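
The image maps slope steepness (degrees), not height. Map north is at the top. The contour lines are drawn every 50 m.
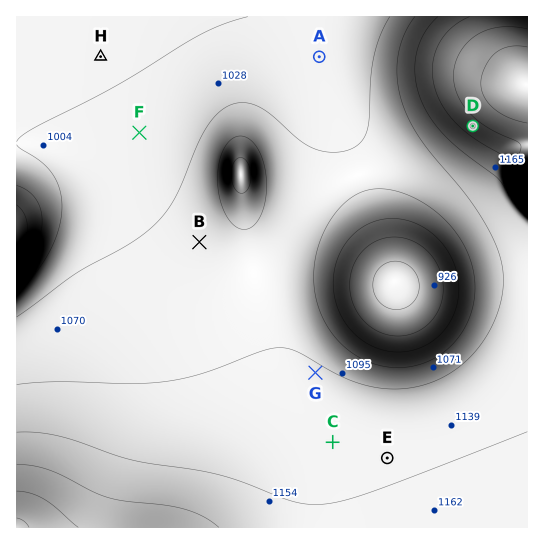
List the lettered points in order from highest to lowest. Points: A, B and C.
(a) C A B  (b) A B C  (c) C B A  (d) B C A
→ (c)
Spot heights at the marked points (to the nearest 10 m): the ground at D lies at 1230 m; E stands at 1140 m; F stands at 1020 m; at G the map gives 1110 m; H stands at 990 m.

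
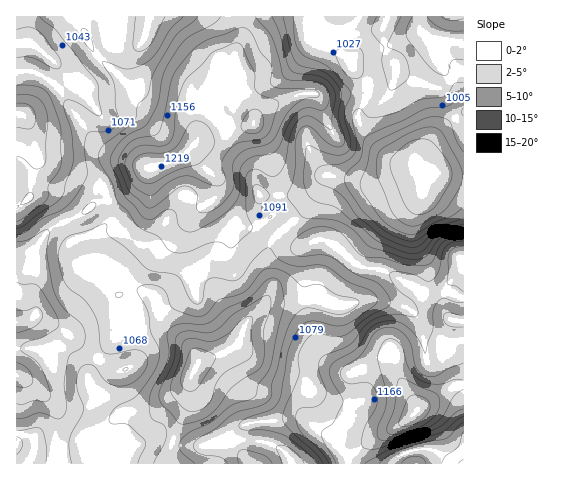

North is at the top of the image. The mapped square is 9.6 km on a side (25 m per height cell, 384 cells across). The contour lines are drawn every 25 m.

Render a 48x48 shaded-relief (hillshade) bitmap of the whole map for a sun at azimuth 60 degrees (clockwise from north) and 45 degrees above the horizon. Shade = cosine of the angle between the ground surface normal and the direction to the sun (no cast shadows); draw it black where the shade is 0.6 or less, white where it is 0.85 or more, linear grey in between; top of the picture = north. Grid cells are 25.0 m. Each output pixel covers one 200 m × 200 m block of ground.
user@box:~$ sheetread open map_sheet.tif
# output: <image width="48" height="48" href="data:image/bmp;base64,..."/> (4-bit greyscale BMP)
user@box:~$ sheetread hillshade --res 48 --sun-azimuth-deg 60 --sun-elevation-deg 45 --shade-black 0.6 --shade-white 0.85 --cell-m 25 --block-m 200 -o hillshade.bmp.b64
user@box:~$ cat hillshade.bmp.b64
<image width="48" height="48" href="data:image/bmp;base64,Qk32BAAAAAAAAHYAAAAoAAAAMAAAADAAAAABAAQAAAAAAIAEAAATCwAAEwsAABAAAAAAAAAAAAAAABEREQAiIiIAMzMzAERERABVVVUAZmZmAHd3dwCIiIgAmZmZAKqqqgC7u7sAzMzMAN3d3QDu7u4A////AGZVZ4d2Z4iIYyNEM2mrlSAANnZlNHmXZodVaId3ZniIYzRVVXmZYwACVlVVRWdmZ4dVZ3d3d3iIdVZmZndlMAAlZlQzMzRFaGZUZ3d3d4iJl2ZmZmVDIANWZVQyIzRGeVVUV4h3d4iJqYdlVWZlMkZ2ZlUzNFZ3h2VEaIh3d3iaqpdkVnd2RGd2VmVDI1iZhmVWiZiHdniqqYdUVndkNGdlVmUyI2mqh1Vomph2VXiqqYZUVmZDNGZTNFQiJYq6h2eamZhkRWiaqoZEVmVDNFVBJFQyR6uod5qpiZdERniaqoZVZmZDJFQhNWVDWcyXd6qYiYZVZ4mau5ZVZmUyE0Q0VmVFesp2d5mHiHZ3d4mqu5ZFZmQhE0VWZlVWerlmdndndniIh4may3Q1ZlMiE0V3dkNGerhmZmZmZomZh3iaqFI1ZlMzI0Z4hkNHm7hmZWZ3eJmZh3eIdTJGd1RDM1eJhkNYq6dURYiJqpmYd3eHZDNnd2RENGiZhlVoqoUzZ4eKupmYd3iGVDV4dmVERGiIdmVnd2Q1iWebuYiYd3d2REaHZWZUNGd2ZlRDRFVWiHiaqYiHdndlRFeGVWd0NFZlVDMiJGZmZniaqYh3ZmVERFd2Vnh0M1ZUMyMjRohlVXeKqYd2ZlREVWZlVnhkI0VDIjRWeZlkNHeKqHdmVURFVmZVZ3dkI0RDNGeJq6hSNIiJmHZlRERVVWZVZ3dkNEREV5mry6YxNYiJh2ZVRVVVVVZmZndlRVVniau8y5UiZ3Z4h2ZlVVRFVFZmZnd2ZmaJmrzNy4U1iVVndmZmVUNFVFZmZnd3d3eJq83cuoZXiFVWdmZ2UyJGVEVmd4h3iIiZq8zLqpdmdlZVZVZ3UgFGVFVmeJl3iZmIq8uqqpdlVXZURFZ2QAFGZlVWebp2eJmJrLqZqpdURHZEREVlIAJXdlRFi8lVeJqZq6maqYdVRIdlREVTAAJWZTNHrLZFeaqYiYiamIdlQ4dlREQyABRmZUVoq5VGial2Z4mpmHZUModlMzMyETZ3dmd4mXVWiqhkRoqpiHZUIXdkMyNEM1eYZWeIh2RXm6dDSLuXd2VDEIdUMzRWVGiXVFeIdkRYq5Uia8l2ZmVCEYdUMjV3ZWd1Q1eYZUV5qoQkrbdmZlVCI3ZDIkeHVFVUNFeHZVeaqXM3zJZVVVVDRVQhE3mFNFVDNGd3dmeZmGNJy3VVZmVEVzMhJYhkNFVDJGZnd2eZiGRqynZVZmVFZzMiR3ZURWZCJGZ3dniZiHecy4dVZmVWd0Q0d2VURWZCNFZ3dnmZmZm+65dVZmZ4dlVohlUzVnZDNFZnZnmZqqrN2nVEV4iIZWeZdUM1eHZTRFZnZomazLq8uGREaJmHZoiXQzNXiIdTRFVmZ5qazLqZh1RFeamGZ3dkMzR4iIdTNFZneJmbzLmHdlRGial2d2ZDM0aId4dTNGZ3eJmrzKdmZlRWiZhmZlUzNFeHd4dkRWZ3d4mry4d2ZmVWiYZERFQzRWeHd4hlVVZmZ4mruod2Z3VFiYUyNA=="/>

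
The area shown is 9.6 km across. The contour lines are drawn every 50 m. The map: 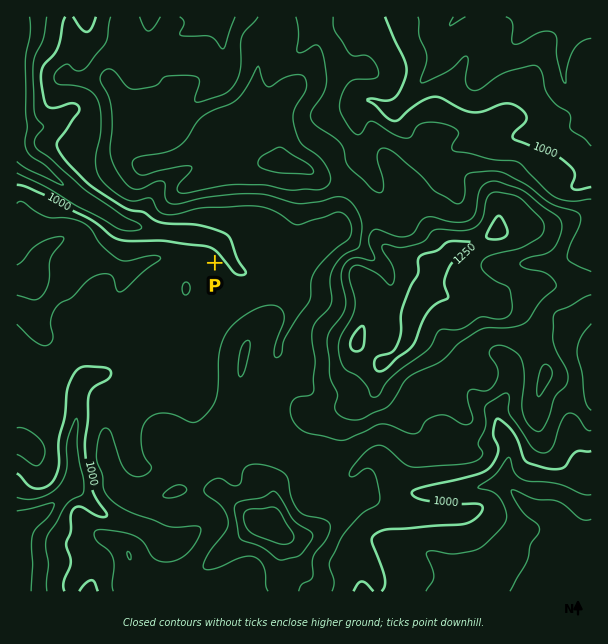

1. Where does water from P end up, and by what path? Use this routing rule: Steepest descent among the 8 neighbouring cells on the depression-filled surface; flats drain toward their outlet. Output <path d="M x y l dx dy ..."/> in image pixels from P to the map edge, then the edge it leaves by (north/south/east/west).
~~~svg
<path d="M215 263l10-11-1-6-6-6-6-1-2-2-4 0-2-1-10 0-2-2-12 0-1-1-14 0-1-2-11 0-1-1-6 0-2-2-4 0-2-1-12-2-6-3-12-9-4-1-3-3-18-9-9-8-2 0-6-6-1 0-9-7-2 0-4-5-2 0-7-6-15-7-6-6-3-6"/>
exit: west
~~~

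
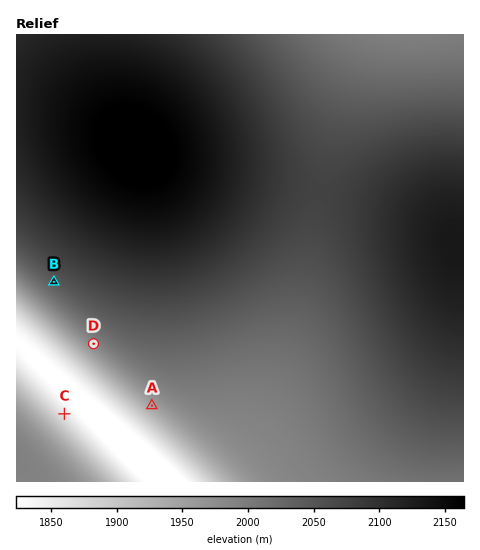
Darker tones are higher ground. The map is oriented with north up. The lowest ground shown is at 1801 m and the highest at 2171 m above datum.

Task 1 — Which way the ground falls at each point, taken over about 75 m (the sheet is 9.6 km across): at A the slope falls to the SW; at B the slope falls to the SW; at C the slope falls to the NE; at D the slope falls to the SW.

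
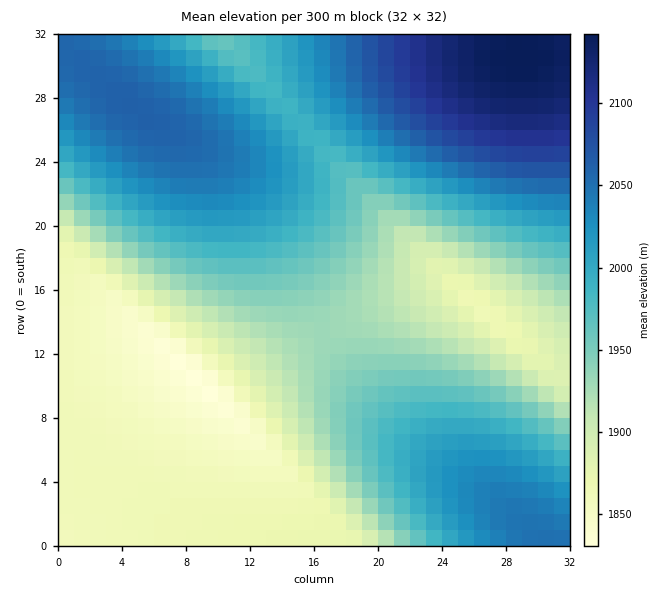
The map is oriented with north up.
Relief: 1830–2145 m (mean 1965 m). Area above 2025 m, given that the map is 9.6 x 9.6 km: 24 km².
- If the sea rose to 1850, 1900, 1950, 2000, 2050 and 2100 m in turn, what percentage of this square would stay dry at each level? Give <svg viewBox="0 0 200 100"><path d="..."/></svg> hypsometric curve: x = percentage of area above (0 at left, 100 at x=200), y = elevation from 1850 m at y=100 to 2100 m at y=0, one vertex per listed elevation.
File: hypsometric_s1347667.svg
<svg viewBox="0 0 200 100"><path d="M192 100l-48-20-36-20-36-20-41-20-19-20"/></svg>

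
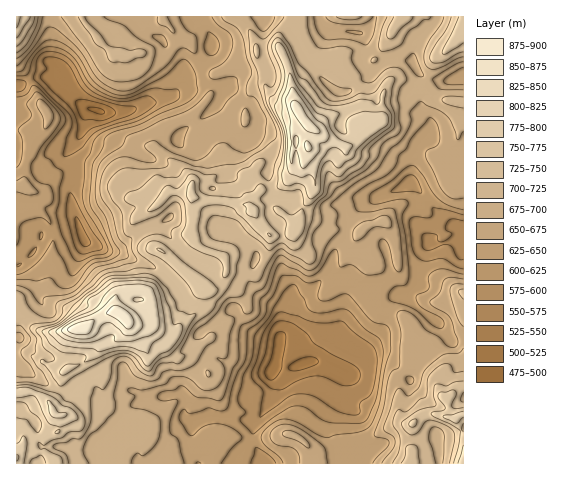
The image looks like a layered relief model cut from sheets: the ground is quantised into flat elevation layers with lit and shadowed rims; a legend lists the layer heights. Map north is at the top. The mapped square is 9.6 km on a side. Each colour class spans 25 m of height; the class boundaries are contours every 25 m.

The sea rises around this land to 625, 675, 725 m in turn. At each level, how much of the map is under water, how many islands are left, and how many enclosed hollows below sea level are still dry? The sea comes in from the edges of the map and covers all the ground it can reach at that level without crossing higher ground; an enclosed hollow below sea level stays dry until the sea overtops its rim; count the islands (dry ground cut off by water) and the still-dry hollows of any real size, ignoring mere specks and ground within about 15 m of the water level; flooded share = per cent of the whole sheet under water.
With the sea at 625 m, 22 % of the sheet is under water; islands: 0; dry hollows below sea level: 0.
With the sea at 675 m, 51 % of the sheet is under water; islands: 0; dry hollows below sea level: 0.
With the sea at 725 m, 76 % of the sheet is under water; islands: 0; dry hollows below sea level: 0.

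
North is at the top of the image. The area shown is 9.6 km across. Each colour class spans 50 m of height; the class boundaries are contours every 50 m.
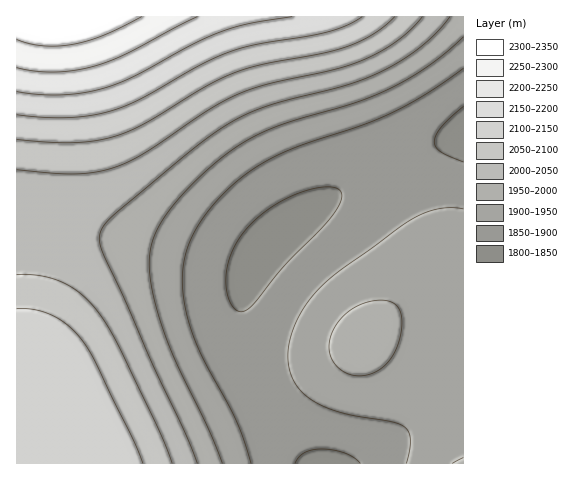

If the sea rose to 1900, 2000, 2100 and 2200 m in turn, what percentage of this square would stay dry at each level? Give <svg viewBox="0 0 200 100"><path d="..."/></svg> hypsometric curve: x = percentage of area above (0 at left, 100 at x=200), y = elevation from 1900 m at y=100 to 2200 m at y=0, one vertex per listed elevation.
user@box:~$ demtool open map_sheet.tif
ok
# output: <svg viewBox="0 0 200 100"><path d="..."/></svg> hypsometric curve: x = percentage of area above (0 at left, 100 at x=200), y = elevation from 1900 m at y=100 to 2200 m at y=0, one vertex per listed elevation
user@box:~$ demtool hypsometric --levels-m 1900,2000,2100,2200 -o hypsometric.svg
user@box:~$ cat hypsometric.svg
<svg viewBox="0 0 200 100"><path d="M147 100l-64-33-41-34-30-33"/></svg>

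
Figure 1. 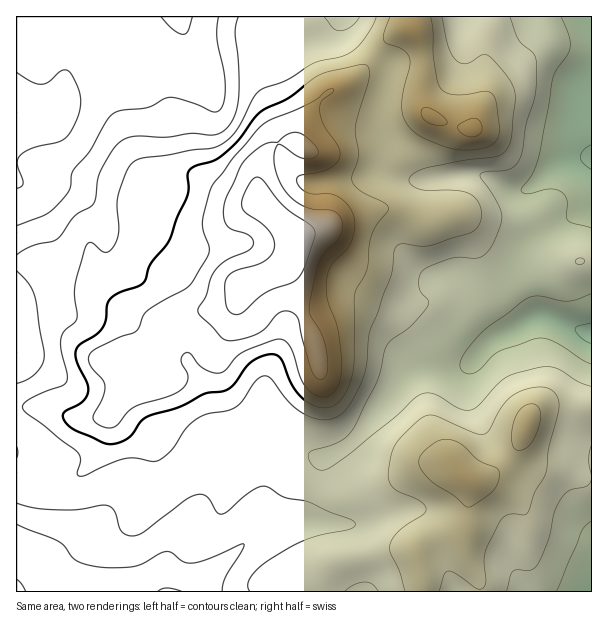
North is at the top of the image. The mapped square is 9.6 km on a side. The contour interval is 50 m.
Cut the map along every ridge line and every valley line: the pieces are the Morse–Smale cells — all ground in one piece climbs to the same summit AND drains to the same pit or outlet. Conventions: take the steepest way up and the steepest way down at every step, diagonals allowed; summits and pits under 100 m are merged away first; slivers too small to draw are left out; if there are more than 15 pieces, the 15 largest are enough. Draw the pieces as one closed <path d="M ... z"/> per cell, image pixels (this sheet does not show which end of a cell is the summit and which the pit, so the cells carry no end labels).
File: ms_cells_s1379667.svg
<path d="M591 16l-178 0 0 12-6 0-12 6-39 44-14 8-12 5-14 13-16 28-1 13-5-3-13 0-8 3-8 8-7 18 1 29 33 33 2 18-5 10-7 7-18 9-15 5-8 6-7 33-16 30-1 12 3 32 6 33 7 12 31 12 26 26 21 10 4 0 5-15 2-14 26-14 14-14 45-58 12-5 42-1 9-3 22-24 44-22 12 0 33 13 11 1z"/><path d="M411 16l-394 0-1 391 29 1 29 10 24 0 9-3 16-21 11-6 10-2 7-5 7-33 11-22 7-8 12-6 30-2 10-3 7-5 6-14 5-5 36-15 10-13 2-19-35-36-1-29 4-13 14-14 18-2 5 3 1-13 16-28 14-13 12-5 14-8 39-44 7-4 11-2z"/><path d="M237 298l-9 9-10 3-30 2-16 9-14 27-7 33-7 5-6 0-10 5-13 13-7 13-2 17-6 15-8 12-14 14-25 11-37 2 1 104 178 0 60-60 12-4 29-5 8-7 10-27-24-11-26-26-31-12-7-12-6-33-3-35 3-13 15-30z"/><path d="M548 318l-17 1-10 7-24 11-27 27-9 3-42 1-12 5-45 58-14 14-26 14-2 14-6 16 21 7 16-2 42-13 27-15 14-3 18 1 18 16 9 0 16-8 16-16 12-19 6-20 7-7 10-4 45 2 1-75-11-2z"/><path d="M576 406l-30 0-10 4-7 7-6 20-12 19-16 16-7 4-19 4 1 12-4 27 0 35 4 13 8 12 2 13 112-1 0-183z"/><path d="M444 463l-24 3-27 15-42 13-16 2-20-6-11 26-5 6-32 6-12 4-59 59 76 1 0-10 6-4 34-7 26-12 45-9 21-2 10 4 8-10 7-4 36-9 5-47-15-16z"/><path d="M45 408l-29 0 1 79 28 0 14-3 19-9 14-14 12-23 4-24-10 4-24 0z"/><path d="M404 548l-21 2-45 9-26 12-34 7-6 4 0 9 150 1 0-10-7-30z"/><path d="M465 529l-36 9-13 10-1 7 6 20 2 17 57-1-2-12-8-12-4-13z"/>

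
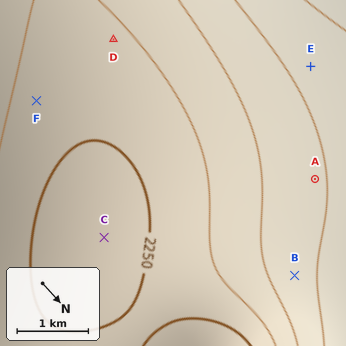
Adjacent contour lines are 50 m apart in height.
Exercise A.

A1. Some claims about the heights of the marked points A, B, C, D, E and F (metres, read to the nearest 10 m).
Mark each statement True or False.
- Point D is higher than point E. True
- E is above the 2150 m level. False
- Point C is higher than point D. True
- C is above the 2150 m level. True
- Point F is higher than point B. True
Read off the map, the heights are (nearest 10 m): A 2110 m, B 2120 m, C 2270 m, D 2210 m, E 2080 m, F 2220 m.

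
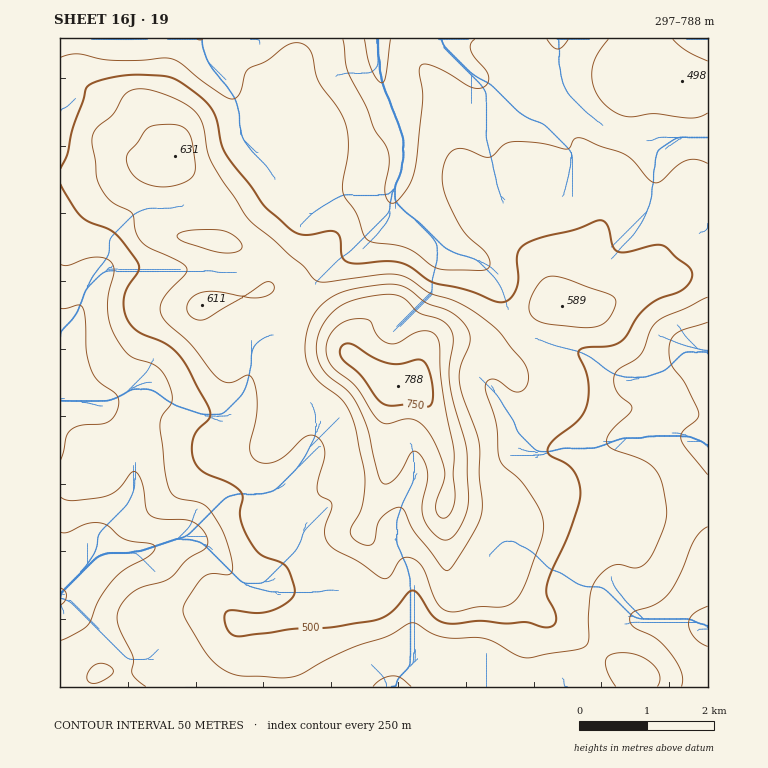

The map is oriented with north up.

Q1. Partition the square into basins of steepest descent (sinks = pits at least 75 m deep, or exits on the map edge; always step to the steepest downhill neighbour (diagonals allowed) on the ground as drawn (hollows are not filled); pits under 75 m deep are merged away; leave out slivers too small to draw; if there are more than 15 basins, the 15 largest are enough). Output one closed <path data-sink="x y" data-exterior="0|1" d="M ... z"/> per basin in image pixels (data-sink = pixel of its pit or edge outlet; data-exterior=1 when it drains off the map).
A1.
<path data-sink="60 597" data-exterior="1" d="M72 84l-12 1 0 602 577 0 1-7-5-8-42-24-12-10-59-39-18-16 7-15 3-25 6-7 1-10-9-6-19-2-32-8-14-8 3-10 0-37-13-39-14-24-7-7-21 0-10-5-36-30-7-17-9-9-42-29-14-6-7 0-2-22-13-14-19-8-22-4-2-2 0-24-5-19-12-16-17-17-2-9-25-23-9-13-24-10-25-17z"/><path data-sink="378 39" data-exterior="1" d="M708 38l-648 0 0 45 12 1 15 5 29 19 24 10 9 13 25 23 2 9 17 17 12 16 5 19 0 24 2 2 22 4 19 8 13 14 2 22 7 0 14 6 42 29 9 9 7 17 36 30 10 5 16 0 4-3 5-10 7-20 11-9 32-2 13 3 17 0 15-10 24-22 12-7 44 4 27-12 20-15 8-4 28 0 16-6 16-1z"/><path data-sink="708 627" data-exterior="1" d="M708 272l-16 0-16 6-28 0-8 4-20 15-27 12-44-4-12 7-24 22-15 10-17 0-13-3-32 2-11 9-7 20-5 10-4 2 5 1 14 18 19 45 1 44-3 10 14 8 32 8 19 2 9 6-1 10-6 7-3 25-7 15 18 16 59 39 12 10 42 24 5 8 0 7 70 0z"/>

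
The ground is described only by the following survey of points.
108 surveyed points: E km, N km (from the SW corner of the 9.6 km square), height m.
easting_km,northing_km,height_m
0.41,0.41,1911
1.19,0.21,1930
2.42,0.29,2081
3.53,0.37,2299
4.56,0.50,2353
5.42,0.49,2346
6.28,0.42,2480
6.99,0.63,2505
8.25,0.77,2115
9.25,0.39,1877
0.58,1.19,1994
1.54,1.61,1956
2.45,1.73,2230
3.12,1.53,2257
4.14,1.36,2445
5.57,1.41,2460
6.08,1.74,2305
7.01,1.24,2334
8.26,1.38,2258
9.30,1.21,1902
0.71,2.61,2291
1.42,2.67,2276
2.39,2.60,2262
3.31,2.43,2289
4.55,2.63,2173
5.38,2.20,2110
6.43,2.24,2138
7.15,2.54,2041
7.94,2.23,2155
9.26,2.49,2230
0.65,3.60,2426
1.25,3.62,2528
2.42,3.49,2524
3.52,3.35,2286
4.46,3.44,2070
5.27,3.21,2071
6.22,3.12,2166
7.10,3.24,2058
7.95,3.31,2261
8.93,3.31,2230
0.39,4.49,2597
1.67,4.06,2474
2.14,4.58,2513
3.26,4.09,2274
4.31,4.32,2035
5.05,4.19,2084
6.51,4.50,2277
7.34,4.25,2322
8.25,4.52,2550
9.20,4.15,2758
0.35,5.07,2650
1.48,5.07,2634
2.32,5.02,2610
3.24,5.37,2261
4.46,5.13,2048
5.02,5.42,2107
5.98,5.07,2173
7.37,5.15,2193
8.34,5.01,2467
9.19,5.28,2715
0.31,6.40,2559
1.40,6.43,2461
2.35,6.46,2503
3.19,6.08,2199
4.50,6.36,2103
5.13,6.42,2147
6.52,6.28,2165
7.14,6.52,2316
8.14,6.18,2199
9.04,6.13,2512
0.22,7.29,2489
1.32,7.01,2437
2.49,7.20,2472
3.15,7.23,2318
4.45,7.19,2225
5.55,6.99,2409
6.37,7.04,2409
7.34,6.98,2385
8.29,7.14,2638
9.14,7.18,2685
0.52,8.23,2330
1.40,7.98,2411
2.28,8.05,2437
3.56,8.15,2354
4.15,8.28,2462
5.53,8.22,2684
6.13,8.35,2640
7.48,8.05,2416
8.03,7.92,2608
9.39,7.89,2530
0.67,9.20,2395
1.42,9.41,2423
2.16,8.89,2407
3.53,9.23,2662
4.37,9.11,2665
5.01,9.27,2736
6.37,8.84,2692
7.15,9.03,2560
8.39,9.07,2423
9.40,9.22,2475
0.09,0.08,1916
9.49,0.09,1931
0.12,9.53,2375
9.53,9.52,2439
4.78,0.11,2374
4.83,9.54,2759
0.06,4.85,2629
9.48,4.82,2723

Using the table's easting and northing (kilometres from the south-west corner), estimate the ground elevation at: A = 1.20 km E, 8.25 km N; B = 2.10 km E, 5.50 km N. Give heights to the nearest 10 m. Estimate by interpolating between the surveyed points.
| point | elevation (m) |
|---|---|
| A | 2390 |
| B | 2670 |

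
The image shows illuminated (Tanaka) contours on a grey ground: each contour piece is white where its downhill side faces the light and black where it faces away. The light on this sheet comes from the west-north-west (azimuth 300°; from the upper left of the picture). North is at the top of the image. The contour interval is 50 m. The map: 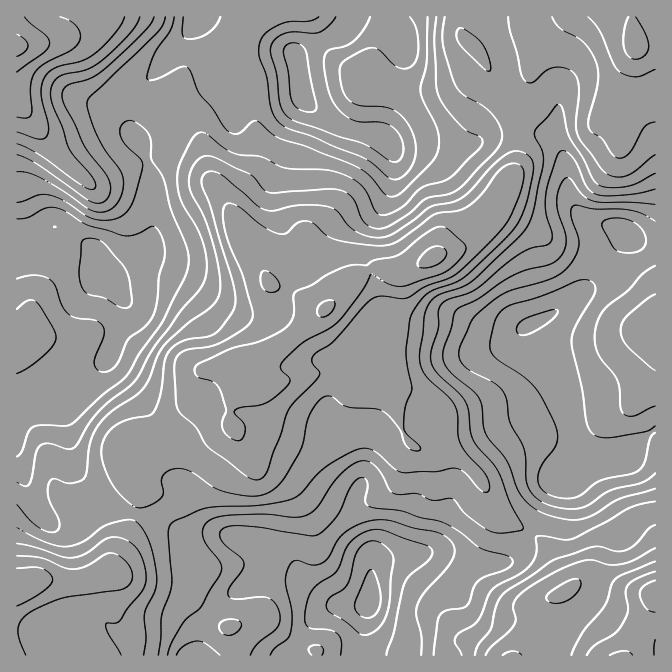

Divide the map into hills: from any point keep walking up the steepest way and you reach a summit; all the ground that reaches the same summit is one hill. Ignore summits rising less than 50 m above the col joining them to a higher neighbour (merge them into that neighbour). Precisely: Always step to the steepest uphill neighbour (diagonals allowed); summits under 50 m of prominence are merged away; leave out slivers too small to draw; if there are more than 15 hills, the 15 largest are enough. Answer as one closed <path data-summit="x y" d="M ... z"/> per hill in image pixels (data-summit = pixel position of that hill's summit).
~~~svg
<path data-summit="434 257" d="M527 131l-35 3-27 12-50-2-24 3 3 8 0 20-3 13-10 22-12 17-5 16 2 20 8 19 0 6 7 22 3 3-12 8-6 7-5 10-1 10-15 1-21 9 5 22 0 20-5 13 2 29 12 25 20 18 0 4-22-21-10-16-3-12-8-7-5-2-33-5-22-10-21-5-27 0-27 23-5 0-10-5-11-9-18-28-22-22-5-7-1-7-6 7-10 5-14 1-10 5-22 18 17 16 5 19 3 28 12 38 7 8 12 5 25 5 37 12 21 11 42 0 7 4 38 8 19 12 13 26 16 12 12 7 13 3 22-2 4-9 2-30 15-7 36-5 10-9 24-62 13-17 17-17 24-19 54-27 0-9-5-15-28-55 22-10 25-19 18-17 28-42 0-3-7-4-30-7-13-11-7-13-3-34-7-18-9-9z"/><path data-summit="17 588" d="M45 393l-20 10-9 7 1 246 271 0 16-26 16-16 10-6 14-3-12-2-24-15-7-10-10-20-19-12-38-8-7-4-42 0-21-11-37-12-20-3-17-7-7-8-7-18-13-67-13-14z"/><path data-summit="17 47" d="M352 16l-335 0-1 222 12 0 22-10 10 0 25 15 9 9 2 16 11 5 10-2 20-13 11-11 5-14 0-50-7-26-7-14-8-8 2-37 3-8 18-17 14-18 29-32-1 10 3 12 10 18 13 11 12 5 21-15 23-8 16-2 4 9 5 35 9 10 35 21 28 5 7 4 2-16 17-49 2-28-38-19z"/><path data-summit="325 308" d="M304 99l-1 8-14 30-15 51 4 24 20 48-2 10-15 33-13 11-19 2-30-13-34-24-26-10-19-1-20 8-12 0-8-3 16 17 8 13 0 9-15 41 0 10 27 29 18 28 6 6 15 8 9-1 23-22 27 0 16 3 27 12 38 7 8 7 3 12 10 16 12 11-14-17-10-29 0-20 5-13 0-20-5-22 21-9 15-1 1-10 5-10 6-7 12-8-3-3-7-22 0-6-8-19-2-20 5-16 20-34 5-18 0-20-5-12-4-4-10-5-28-5-29-16z"/><path data-summit="635 43" d="M655 16l-302 1 12 9 38 19-2 28-18 55 0 9 9 9 22 0 1-2 50 2 27-12 22-3 13 0 23 5 6 4 7 13 5 20 0 17 8 20 13 11 30 7 20 13 16 2z"/><path data-summit="655 595" d="M655 429l-28 25-37 9-23 15-7 1-7 8-27 53-10 15-8 6-43 2-25-10-16 0-36 5-13 5-4 5 0 27-13 60 297 1z"/><path data-summit="655 325" d="M627 233l-29 44-18 17-25 19-22 10 28 55 8 29 5 28 10 25 5 3 38-9 29-26 0-185-17-2z"/><path data-summit="34 332" d="M60 228l-10 0-12 6-22 6 1 169 8-6 17-7 26-22 34-11 9-11 13-40 0-9-3-6-25-27-2-18-16-14z"/>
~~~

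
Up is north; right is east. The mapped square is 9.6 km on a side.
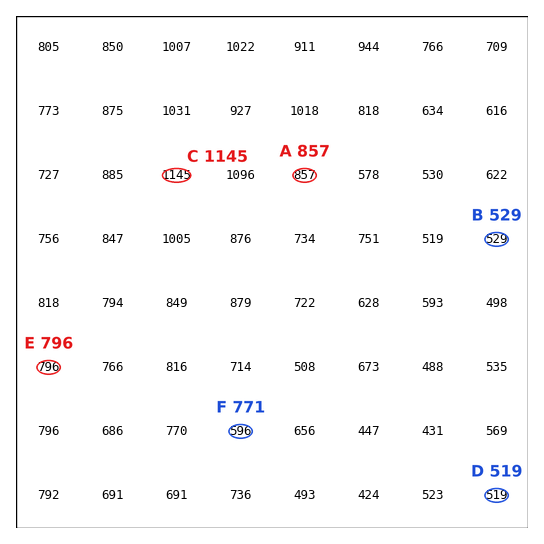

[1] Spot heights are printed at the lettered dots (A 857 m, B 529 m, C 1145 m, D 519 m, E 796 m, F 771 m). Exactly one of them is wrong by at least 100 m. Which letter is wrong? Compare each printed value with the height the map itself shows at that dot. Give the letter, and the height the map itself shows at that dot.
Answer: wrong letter F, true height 596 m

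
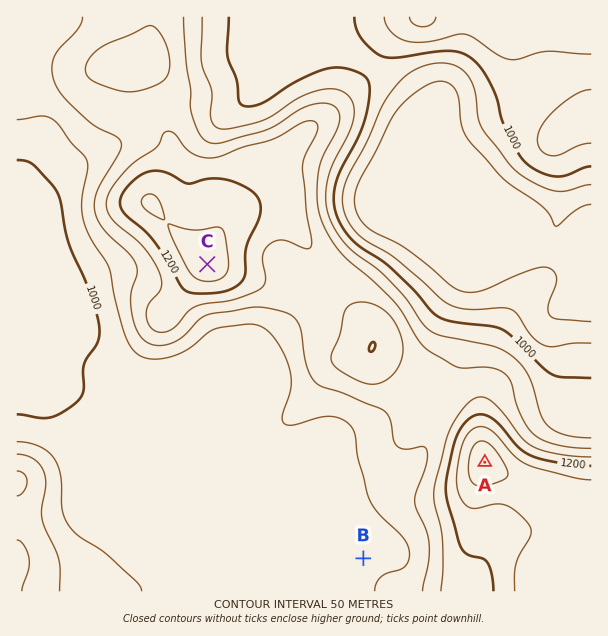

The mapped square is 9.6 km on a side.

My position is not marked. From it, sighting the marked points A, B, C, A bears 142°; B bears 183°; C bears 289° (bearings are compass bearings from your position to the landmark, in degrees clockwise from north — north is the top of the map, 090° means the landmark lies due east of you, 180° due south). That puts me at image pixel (376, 322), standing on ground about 1180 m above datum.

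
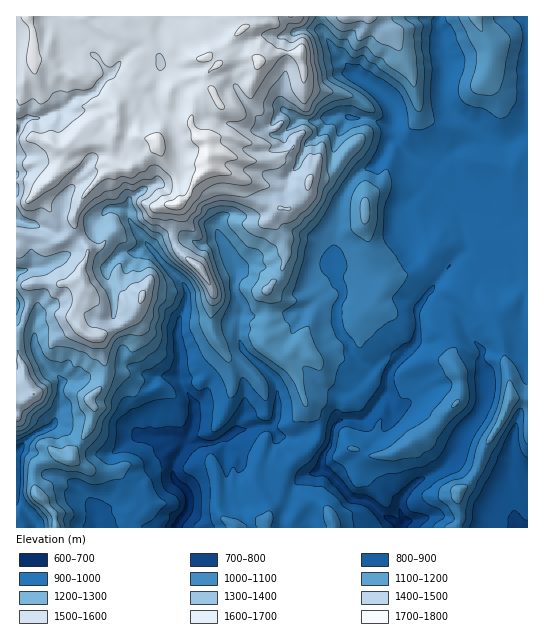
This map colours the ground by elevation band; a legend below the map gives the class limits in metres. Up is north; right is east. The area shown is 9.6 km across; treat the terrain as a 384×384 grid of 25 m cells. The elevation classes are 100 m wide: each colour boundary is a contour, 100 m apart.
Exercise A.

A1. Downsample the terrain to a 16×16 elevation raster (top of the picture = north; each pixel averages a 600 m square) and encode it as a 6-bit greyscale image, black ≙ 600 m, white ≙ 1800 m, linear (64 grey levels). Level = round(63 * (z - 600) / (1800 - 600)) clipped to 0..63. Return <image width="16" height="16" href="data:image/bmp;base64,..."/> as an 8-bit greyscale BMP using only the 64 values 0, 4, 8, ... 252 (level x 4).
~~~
<image width="16" height="16" href="data:image/bmp;base64,Qk02BQAAAAAAADYEAAAoAAAAEAAAABAAAAABAAgAAAAAAAABAAATCwAAEwsAAAABAAAAAAAAAAAAAAEBAQACAgIAAwMDAAQEBAAFBQUABgYGAAcHBwAICAgACQkJAAoKCgALCwsADAwMAA0NDQAODg4ADw8PABAQEAAREREAEhISABMTEwAUFBQAFRUVABYWFgAXFxcAGBgYABkZGQAaGhoAGxsbABwcHAAdHR0AHh4eAB8fHwAgICAAISEhACIiIgAjIyMAJCQkACUlJQAmJiYAJycnACgoKAApKSkAKioqACsrKwAsLCwALS0tAC4uLgAvLy8AMDAwADExMQAyMjIAMzMzADQ0NAA1NTUANjY2ADc3NwA4ODgAOTk5ADo6OgA7OzsAPDw8AD09PQA+Pj4APz8/AEBAQABBQUEAQkJCAENDQwBEREQARUVFAEZGRgBHR0cASEhIAElJSQBKSkoAS0tLAExMTABNTU0ATk5OAE9PTwBQUFAAUVFRAFJSUgBTU1MAVFRUAFVVVQBWVlYAV1dXAFhYWABZWVkAWlpaAFtbWwBcXFwAXV1dAF5eXgBfX18AYGBgAGFhYQBiYmIAY2NjAGRkZABlZWUAZmZmAGdnZwBoaGgAaWlpAGpqagBra2sAbGxsAG1tbQBubm4Ab29vAHBwcABxcXEAcnJyAHNzcwB0dHQAdXV1AHZ2dgB3d3cAeHh4AHl5eQB6enoAe3t7AHx8fAB9fX0Afn5+AH9/fwCAgIAAgYGBAIKCggCDg4MAhISEAIWFhQCGhoYAh4eHAIiIiACJiYkAioqKAIuLiwCMjIwAjY2NAI6OjgCPj48AkJCQAJGRkQCSkpIAk5OTAJSUlACVlZUAlpaWAJeXlwCYmJgAmZmZAJqamgCbm5sAnJycAJ2dnQCenp4An5+fAKCgoAChoaEAoqKiAKOjowCkpKQApaWlAKampgCnp6cAqKioAKmpqQCqqqoAq6urAKysrACtra0Arq6uAK+vrwCwsLAAsbGxALKysgCzs7MAtLS0ALW1tQC2trYAt7e3ALi4uAC5ubkAurq6ALu7uwC8vLwAvb29AL6+vgC/v78AwMDAAMHBwQDCwsIAw8PDAMTExADFxcUAxsbGAMfHxwDIyMgAycnJAMrKygDLy8sAzMzMAM3NzQDOzs4Az8/PANDQ0ADR0dEA0tLSANPT0wDU1NQA1dXVANbW1gDX19cA2NjYANnZ2QDa2toA29vbANzc3ADd3d0A3t7eAN/f3wDg4OAA4eHhAOLi4gDj4+MA5OTkAOXl5QDm5uYA5+fnAOjo6ADp6ekA6urqAOvr6wDs7OwA7e3tAO7u7gDv7+8A8PDwAPHx8QDy8vIA8/PzAPT09AD19fUA9vb2APf39wD4+PgA+fn5APr6+gD7+/sA/Pz8AP39/QD+/v4A////AFhkPEQ4IExQSEw4JChQOCxkYFhQMChESEQ0ODw0TEwwXHxgPCgoNEBEPExQXEBUQIhkfDwwLEA8TFA8PEhYRFyocIhkRDhUVFxgTDxEVEBcjIygfFxIZGRwZFBIRFREUIywvKx4WGxsaFxYVEhITEyguLSokHSEfHhYVFhIREhEpKyoiHyocHyIWFhcSERAQKy4oIywqHigpGxoWEREQEDIxMSszNzAwLiYbFxEQEBExNjU3Nzk7My0oHhQREBERMjU4ODc5ODAoHxoUFRIREjU0NTY2ODgzLCcbFBoTGRY5NzU1NTg5ODMmFx4eEhsYOTY2NTU2ODcwIyUmHRUdGA="/>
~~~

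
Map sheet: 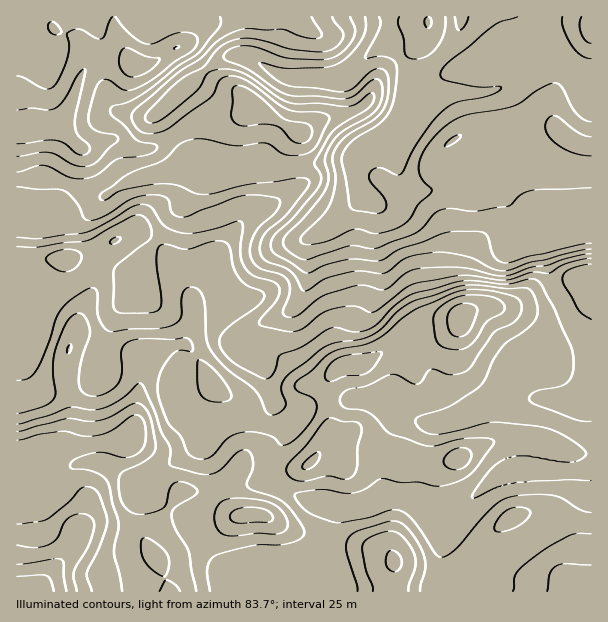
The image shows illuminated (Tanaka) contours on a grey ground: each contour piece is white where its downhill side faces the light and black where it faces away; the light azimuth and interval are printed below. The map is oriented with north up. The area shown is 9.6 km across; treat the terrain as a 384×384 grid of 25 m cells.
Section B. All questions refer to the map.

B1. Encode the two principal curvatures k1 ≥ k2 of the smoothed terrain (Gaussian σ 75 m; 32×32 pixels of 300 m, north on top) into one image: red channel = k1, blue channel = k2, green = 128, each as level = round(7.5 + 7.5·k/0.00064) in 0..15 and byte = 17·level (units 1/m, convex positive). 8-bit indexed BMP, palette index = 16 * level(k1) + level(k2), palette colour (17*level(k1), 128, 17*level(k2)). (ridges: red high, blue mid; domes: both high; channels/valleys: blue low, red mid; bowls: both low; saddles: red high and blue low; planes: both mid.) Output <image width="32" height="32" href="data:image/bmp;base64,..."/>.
<image width="32" height="32" href="data:image/bmp;base64,Qk02CAAAAAAAADYEAAAoAAAAIAAAACAAAAABAAgAAAAAAAAEAAATCwAAEwsAAAABAAAAAAAAAIAAABGAAAAigAAAM4AAAESAAABVgAAAZoAAAHeAAACIgAAAmYAAAKqAAAC7gAAAzIAAAN2AAADugAAA/4AAAACAEQARgBEAIoARADOAEQBEgBEAVYARAGaAEQB3gBEAiIARAJmAEQCqgBEAu4ARAMyAEQDdgBEA7oARAP+AEQAAgCIAEYAiACKAIgAzgCIARIAiAFWAIgBmgCIAd4AiAIiAIgCZgCIAqoAiALuAIgDMgCIA3YAiAO6AIgD/gCIAAIAzABGAMwAigDMAM4AzAESAMwBVgDMAZoAzAHeAMwCIgDMAmYAzAKqAMwC7gDMAzIAzAN2AMwDugDMA/4AzAACARAARgEQAIoBEADOARABEgEQAVYBEAGaARAB3gEQAiIBEAJmARACqgEQAu4BEAMyARADdgEQA7oBEAP+ARAAAgFUAEYBVACKAVQAzgFUARIBVAFWAVQBmgFUAd4BVAIiAVQCZgFUAqoBVALuAVQDMgFUA3YBVAO6AVQD/gFUAAIBmABGAZgAigGYAM4BmAESAZgBVgGYAZoBmAHeAZgCIgGYAmYBmAKqAZgC7gGYAzIBmAN2AZgDugGYA/4BmAACAdwARgHcAIoB3ADOAdwBEgHcAVYB3AGaAdwB3gHcAiIB3AJmAdwCqgHcAu4B3AMyAdwDdgHcA7oB3AP+AdwAAgIgAEYCIACKAiAAzgIgARICIAFWAiABmgIgAd4CIAIiAiACZgIgAqoCIALuAiADMgIgA3YCIAO6AiAD/gIgAAICZABGAmQAigJkAM4CZAESAmQBVgJkAZoCZAHeAmQCIgJkAmYCZAKqAmQC7gJkAzICZAN2AmQDugJkA/4CZAACAqgARgKoAIoCqADOAqgBEgKoAVYCqAGaAqgB3gKoAiICqAJmAqgCqgKoAu4CqAMyAqgDdgKoA7oCqAP+AqgAAgLsAEYC7ACKAuwAzgLsARIC7AFWAuwBmgLsAd4C7AIiAuwCZgLsAqoC7ALuAuwDMgLsA3YC7AO6AuwD/gLsAAIDMABGAzAAigMwAM4DMAESAzABVgMwAZoDMAHeAzACIgMwAmYDMAKqAzAC7gMwAzIDMAN2AzADugMwA/4DMAACA3QARgN0AIoDdADOA3QBEgN0AVYDdAGaA3QB3gN0AiIDdAJmA3QCqgN0Au4DdAMyA3QDdgN0A7oDdAP+A3QAAgO4AEYDuACKA7gAzgO4ARIDuAFWA7gBmgO4Ad4DuAIiA7gCZgO4AqoDuALuA7gDMgO4A3YDuAO6A7gD/gO4AAID/ABGA/wAigP8AM4D/AESA/wBVgP8AZoD/AHeA/wCIgP8AmYD/AKqA/wC7gP8AzID/AN2A/wDugP8A/4D/ALi5t3SGh3Z3p6iFdnd3d3d3d3SFtcV0dIaGh4eHh6inlrfmhYSGhpiol3V2dnaGh4eGhZipyraiuJeGhpeYqJaFdKXYlnOGqJiWlJWEdISUloWmyMrKlnKGt5aFdYaGh6eVp8nJo6aohnWEx7in6eW2paWmuciDdHSX16eFhZaXdHSWuMiVdJW1dYTH+fn5lHN0c3KSo4N1hYSn2ti3p3aGhXO3yYVTZLjJtqSigZCQcnSVhXWEdZaEgoOUlpaWdpeYhaWlsnKCtKeVtreEo/jIpsmVlpiXp8eUc4WEhIV2l4eHhYSmubW0dFWGyZaTtvimqIWGqMfW++iUdHWVppbm6Mi3xsfqxqWEdYWnp5ZztsinlpWnhYOm1tfX5+i3lnOWt6eWpvrIcYWHhZSEhYWE17e4loSDcnGDloaGhYV2dGOTlGV15rRyhpanuKZylITDYZJ0hZeXhoSEdXWFhneWhbaUZGXFtXSFydi3lKPp18eFlXSGp5eol4Z3d4eHh3WU56V0dqe3dXXnpnNzhJWm+fjppaeHdpandnZ3iIiGd4L5x4OmydnGx8Vic6inlYW1x/b3p5WmtqZ2dXaHl4Z3c7b5pZSWhqXHpYVylJaFh6WCYdXXlabqqHWGlZaGdXeFlOeFZHR0ZLaXp7ekgWGXmJdzgtnn5vz319m3poOHd4eEpseEd3aGuJeHt+nZoYWYmJeClaWk2vn49uiTg5d3dZSTpoV3hpeXl7e1pdnEk5iYmISWlYOiomGC+PL46df2+ueVlYSFuJao2YVyg3OFiJeGhaiYh4WTYVCRk8bolIOktPb5t7S2lpfXxYNwUHF0p3aFhpaWhpeXdXNxgJCFhZSCgcf5uGRldZbX1reEg4KUhmV0haeYl7iWhoWFhJiXqJdiccfWlZWmp7nY+MeFlIR1dYaWl4Z2hqa3yMjHhnaFk3OCgJOmhXNzlZan+Pm0g4anhZWUhoZ1hZaWhYaDY4O2pnWEgYF1d4aEc3GQ06VxlpeDyKZ1h3d2dXSEhJeFpurYtub5tnR1hYV1lrfmYlCGhnOm+KaFdneHhpe42MfHtZXZtIPl16eoqIam2vrEg4CDhoKn6ceWl5eoyLaXp8emZJKAUHK3t6en2PbW6Pf2+bCFhYSWp7enl6inZJd1ped0k8aScHKFpun5k2OWlaP55oGHdYOCc4WHqJZ1l3V155SV2eiBcJH3+ZFwcICAUNX2goamp6eWhJaXlnaFdXS3xrba9/a1oJCAcJKVlbWQkMOjlZK3uJeXh4aUpIaHlqaFpqZz5/r2g3KVt8jZ69iSdYXItIGnl4eHdYTKlpmXh3a2dHWDk8bn9ejHqLimtraTlrnZgIaXh5eVp7k="/>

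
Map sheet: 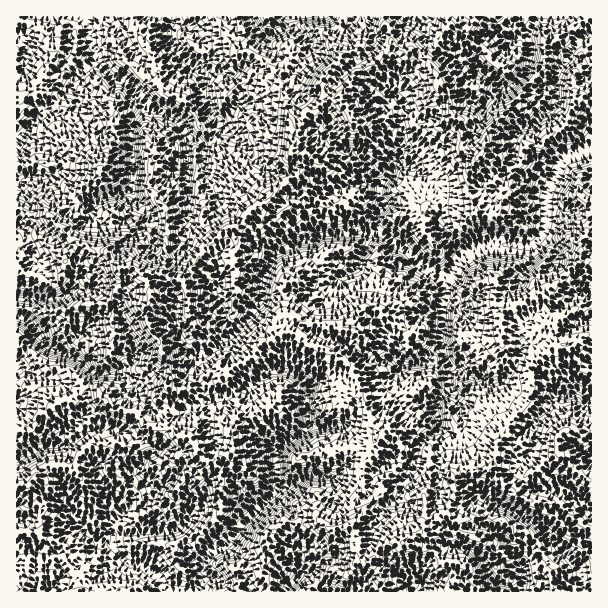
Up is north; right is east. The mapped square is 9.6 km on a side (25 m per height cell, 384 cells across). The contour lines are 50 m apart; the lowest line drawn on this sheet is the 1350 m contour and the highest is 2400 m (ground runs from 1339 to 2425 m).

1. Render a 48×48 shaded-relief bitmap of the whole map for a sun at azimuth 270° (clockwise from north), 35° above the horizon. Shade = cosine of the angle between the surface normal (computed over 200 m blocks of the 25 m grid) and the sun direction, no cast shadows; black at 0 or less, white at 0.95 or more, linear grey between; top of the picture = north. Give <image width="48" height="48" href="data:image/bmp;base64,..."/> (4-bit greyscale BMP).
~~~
<image width="48" height="48" href="data:image/bmp;base64,Qk32BAAAAAAAAHYAAAAoAAAAMAAAADAAAAABAAQAAAAAAIAEAAATCwAAEwsAABAAAAAAAAAAAAAAABEREQAiIiIAMzMzAERERABVVVUAZmZmAHd3dwCIiIgAmZmZAKqqqgC7u7sAzMzMAN3d3QDu7u4A////AHeauZqXVYmL3suRbbmqrIJJ3ZcANquFZ4iKqXiHectn78uTKv/qimNpzKcBUpyWV5mZmHd5q8g57cylOM3vtmZXu5IURIuDe4mYhmerq7ljfO62Wcy9ubp1VVeFJIc2u5h2Zni7urzEF+7oac25idyWVXlxRlJbp8plZ4iqq5rtUH7cm92pV7upZmVWcwa6mstkeYabzKWewQnczdmLhaqamGU0IpuZY6lkiXaL3tZbxSF83sibp1nMiXMjm6h1VpdVmEeJzet5tkIG7resqna7eXJap1d4mspXpll5y724iHQCqbzuuYWKq3WZZod5q9uphIt43bvKiXEG+Wmrt4hpupmoV6qZY6zKuoqnney5mkAG/amZqGdpqZmpdpzHISOM3bqrmd2WmjACrcupqXZHmaq6hovYVnZoqru926p2qlJDFa3cyoZUSsqqlWzaZbqXebu8uZiJqod1MJ2rynZ0O8q6l0m6dN3KedyIm6d4mpmnEL/Ih3dzW7u6qWSJYsy6q9hYzrVGiIqpMK+5dnh1Fc26qoImZrqrunaM77RXl1apQ665dWiZMqus3JVVWNy6VLq+7rNaqWVGi7qoVUSJQ73Lm6d3edpEnuo7/lBauqlWiaqFRDeGWt3KibmIdzFN7uxo7RF2isyWmqdXhlhxDPy7l5qpdgPcre6L2QeTJszJmHeahFiTDPu7l5qYiY3dqd2t0yySFGrcmIiZZXdjCevcl5qWZu7t27vOwypgSlTNlVeamHZBGc79p4mIdqve7t3O1hZAfGCNlmiamIh0BN7tmZl1Z5qnne/d1zURjGB9pmeJmYdTFu/rVayFVom6nN7rlUMkm2BMt2ZXq3UyaM7aM6uZmnndq97INDOIilAJuIdTvGIotku5ZIqt7Ivd3NllJlTMmTIRi6lzaUKtsxWYiJvf6szdtnh1aXXNyUNCI3mYZ4vMZnI2eHnf3O7rM4qHe4S9y3ZTREVlV93KasU2VCPP7c7FRqpVnZKsq8lWZWd2I97JisuHQAO+7ryXhmhn7lKrnNyEZmiHUI/ambuYYAO+7sub21Er+kScvLy2N3V3Ub+6msuIcwG/6bu97rMG6kWczLubt1VVM57Jq8tmYhJ9yLur3sMF+yOszLiu2oUzNVjcy91iVSBJu9us3KMJ+jOMy5vv6WQieFbMvN2RFWIUmd3Mu5cY6DKMub7e6ERYdlWsvNuSB6chRM3Ku5omx0XKa+3O1ka7YkWszKaXAZu1EFnLqswxd43Fjey+2HjMUTaczqNJUSa7MFaaistQO9xly73eusvIEmetu2BJiEJ9tHdli8kzzcgo7KzMm93FE2i+1xEzm3N+x6l0bKRs3IZK3MzKneupMmnO1AQjWpV9tbuWWIjNuWRb3N25i9yZhVi9oRNLoHs6pbundX3ZqDWs3bqJqb7ni4ipQkWZUn1Umruodq27tDvbzKVsts/Iicp0Z1d0NJxzerund7y8g3zMy3N9quyJm8Y2ynUTRKyWVYiIiavLdWrculfFW7m7ncIo7XYxJFeJqQ=="/>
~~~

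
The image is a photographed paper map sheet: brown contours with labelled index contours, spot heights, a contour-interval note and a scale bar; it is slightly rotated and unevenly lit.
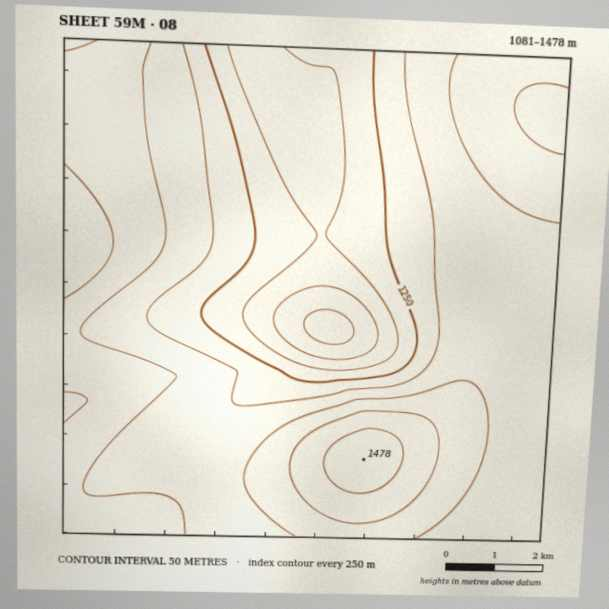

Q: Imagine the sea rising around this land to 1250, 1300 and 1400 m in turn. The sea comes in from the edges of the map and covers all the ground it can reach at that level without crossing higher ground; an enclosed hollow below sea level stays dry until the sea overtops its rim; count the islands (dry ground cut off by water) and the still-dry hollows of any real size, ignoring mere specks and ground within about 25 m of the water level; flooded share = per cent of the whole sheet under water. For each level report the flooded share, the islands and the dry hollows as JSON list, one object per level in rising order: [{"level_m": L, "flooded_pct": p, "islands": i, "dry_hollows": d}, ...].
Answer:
[{"level_m": 1250, "flooded_pct": 21, "islands": 0, "dry_hollows": 0}, {"level_m": 1300, "flooded_pct": 32, "islands": 0, "dry_hollows": 0}, {"level_m": 1400, "flooded_pct": 91, "islands": 1, "dry_hollows": 0}]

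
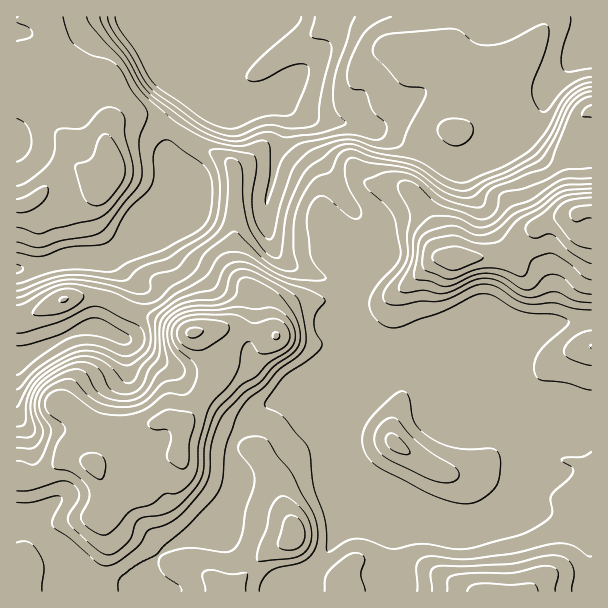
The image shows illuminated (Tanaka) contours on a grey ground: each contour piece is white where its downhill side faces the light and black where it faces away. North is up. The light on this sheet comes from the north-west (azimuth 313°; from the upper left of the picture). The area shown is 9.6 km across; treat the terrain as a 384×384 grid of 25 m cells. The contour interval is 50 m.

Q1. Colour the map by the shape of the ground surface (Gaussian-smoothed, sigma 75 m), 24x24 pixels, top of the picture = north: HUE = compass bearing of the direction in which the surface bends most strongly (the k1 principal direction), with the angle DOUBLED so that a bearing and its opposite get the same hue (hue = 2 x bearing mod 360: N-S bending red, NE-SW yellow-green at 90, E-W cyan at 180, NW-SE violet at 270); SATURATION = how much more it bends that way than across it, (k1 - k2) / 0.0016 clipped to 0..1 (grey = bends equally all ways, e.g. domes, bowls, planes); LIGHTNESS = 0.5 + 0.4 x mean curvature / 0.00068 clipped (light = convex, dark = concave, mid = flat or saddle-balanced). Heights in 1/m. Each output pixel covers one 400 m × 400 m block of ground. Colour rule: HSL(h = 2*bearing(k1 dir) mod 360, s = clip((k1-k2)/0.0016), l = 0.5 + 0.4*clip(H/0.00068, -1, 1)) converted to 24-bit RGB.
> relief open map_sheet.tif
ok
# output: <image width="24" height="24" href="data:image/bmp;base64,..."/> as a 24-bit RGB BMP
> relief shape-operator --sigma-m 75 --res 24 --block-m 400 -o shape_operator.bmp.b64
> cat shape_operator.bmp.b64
<image width="24" height="24" href="data:image/bmp;base64,Qk32BgAAAAAAADYAAAAoAAAAGAAAABgAAAABABgAAAAAAMAGAAATCwAAEwsAAAAAAAAAAAAAx7+LQUV2fnaArXs9PXA/d4B/hluFVLGfk8a62m5+VzQfSGYnJGeD5d29j1d3UVB4Sk59h9HCsNfosLHjk4Pb36rfyICvNkuGwK+dcz5/aShC06JuU7dULntYUp6EXatTc2ZHmEmC9n3a5MOjAINdQcZf0JzUS1KzXL7IUM9VYGQteW41c29JkJJbzn+JhTikoWJKqyutmWm/o9GiwKaQcDNhN38pUX1dfn97SGVyimiV8u7ZRkbUI2dmi3U+d2ZUcX9Me2xFdG5MaH5HZXVGZXZDioBFhFBQX3svHGhGdUrB1qKXxGexi3W+0JOMGWtHYYB4WGuAYqmRyuyfkSSHbFp+gH9/gH9/f2pofVpHfpBYbYtwcH56cYNwcIJufY1/rqbeszm6IFMuoeh0T1eIwIKbxGOJg9ySIV59Z258Z6texcJnbDxwdnV/gW5wd0Q+e0c6fcGVicTDaISbcnqHe4ODdoJ6dYdzeUPF5oXXk73i0K3DW06Di2CSxpWm3OasFhxWd2uIebh6mmlrfV6IbGyAkzSGwGZ+tfbshsDeoWWzoGSbfnWEfX6Bf4SEeoKBPQsy0rsWqa49lYNOkladpWKfirBi6sOUFjFFVaWYpZiNfWiCkHGMZWSCLkWz2PPbS7aTYzM8dGRSim5xi32BfYGAgIB9fX98PgBz5fLZr+/iaLjpYW3u2ortp6HP8p6siDRWGVwjUXlAgmJygHBxf3uAOX9u19JYjz5ZeWx8fn9/bYF6j32Eh36Bf39/gH9/ADuI8ODb2ZqJWG01ECIjimU0x3ZY1zdg6LLCu062GH8wOmVNfIB8f4B/dn99YZBXo2twdXSAgoB8fH9+bH1+k3t2f3VogW9WAzASKJwZ9s7Ry6zgHAmVwTLPkgwAdsYVw8l1ul/I7Fh2Em4uNYNib4J4gH9/boJwjn9xfXqAiXqGfoZ3bHyAjGqevl6xtGmBaJQ1CjIBKVEAbz0JJhQNGw0m9tXs1+70YrfNNlKY8tf01+X0ETCecWmYhGl/koRqbYJlcoFwdoGAkoOFdXmEVYFyRZSprLPh47n+8JXaIZcwZh1Pg+P1Ea7/svXf5djz6JL8ukjpg9pm5FNqRyNkZoNfg0aSuYBTd31HcX8xQXU5e31geTMrdWsaQkkaU1gDKzes3tL54cz/zNr/qyjxSSYbJZQYnHAgPhIR58durPDep17jqjjgw1myI0OS7bH05HvBzFFKVZAdHiMQlUIutevGLzuvxqfJJjIBGjMAPTsALyIGgHcjkqLMhEqti01UXMelyfW9fiQ4MgEJnEcpsLVjPpJ4Eko7/0+85dHw7tL5eI3/qPP7vW2oUjh3rqJegYm4w16aXY8nSbcqI3ZBPmYnHnEsTWG715J6w+dHJAQvsGeBnbCIh66QiGeaPCpnJ9e12O3esNXfmk3v3zm5w2FqTyx1ndCkfbiYZISsu27E1MV9GVlGZn1xbn9sEjYm1I8u5PB8CgQvs5OaxM2na4SVdURcWUdqJMEpSd1Dr719IBEtoVnZ58z7x5v5t7Dg05PlomTDc0OW8NrVXXixHoZ0bn+BPUBwuNIz8N2FBRUubJ2E2M2tiC15sF+Nc4m2zPfgV+bNVCRqpTzpe+avH1c/i92wtcDuQWBK01iIWJ+40J2f58reOUKrTEd1VSZLZuB16c66FTFvS6aZu5h7rlLOu/P0u+b57OeWOAUQPDsTCE0FdZUj02a1k6UWV1sQVl9pZo5Wc7u2rMt0yY1ibTZpUjWHv/n/v/v/82H3wHjwPqrXcZvOwfLq13w2PhIJex0Jk1NYmJuKZY50IFwqDj4h+IOapqdSWYF7ZseNX0t/zLGQwGqQan69qf/8IcVNKRMKJj0S17MlWj0iRzMTYlQASiULUXk9bZuMqZqrmZWkj4OcbmCHK46EEyWs9LO4irCbdX9cVnNZdJ89tNVhhPHfdxM1WxYqiV1feolWXXg8UW9ybFKPxZiUZomZnId+SIFQf59fjIhwjFZflJpjT5FeAElN8+7YpJdteHN/e3GHhbau0vnSKgkobTpOcHmMdYGgrIO5rHmPSG5aNFtszJKVoWl6iXtooKJ0UY9bfGxhkXCYsZqPip9oGGZHIpEApIKRi35scqmUh9+Y009FXRZgfnl/eoB3bHxpVH1luHS9zn/NNXdvO41izpm5k5zFs7XRlIK6ZpKjZJ+nnX+rzZepWI92OWRUil+Wo7mPXqBjnOE5Kw8kfmJ6gXyBgIB/fYB/dX94TXhXgUVkznypP6+vX6RLjLI/inQ7nlpInm1jdGdcWnZSp4Jev5OSN0yF"/>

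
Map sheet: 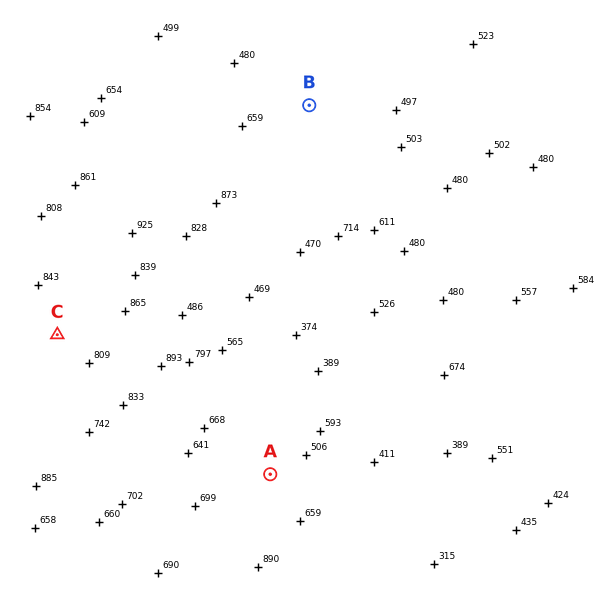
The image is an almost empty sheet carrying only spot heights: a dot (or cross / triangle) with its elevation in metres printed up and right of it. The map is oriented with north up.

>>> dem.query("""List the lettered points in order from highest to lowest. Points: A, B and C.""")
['C', 'A', 'B']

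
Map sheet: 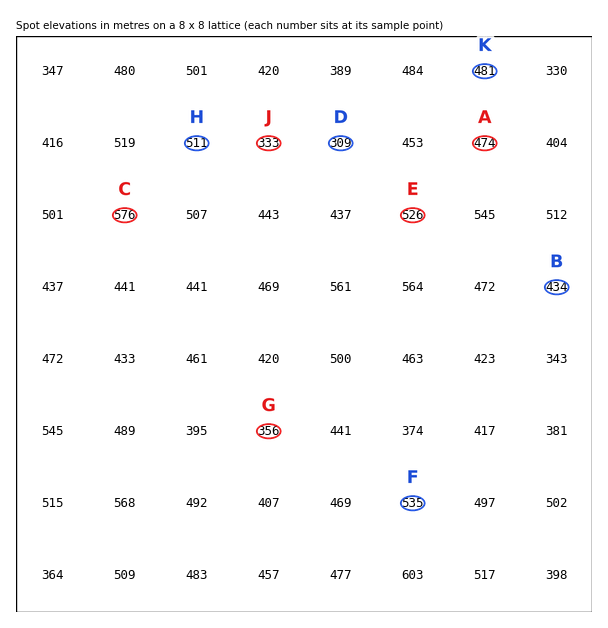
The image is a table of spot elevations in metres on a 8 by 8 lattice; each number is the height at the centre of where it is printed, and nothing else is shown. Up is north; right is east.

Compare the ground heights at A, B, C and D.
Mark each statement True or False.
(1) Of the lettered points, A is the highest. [False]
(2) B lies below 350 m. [False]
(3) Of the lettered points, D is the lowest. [True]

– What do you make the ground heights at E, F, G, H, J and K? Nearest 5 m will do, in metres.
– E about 525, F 535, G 355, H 510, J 335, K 480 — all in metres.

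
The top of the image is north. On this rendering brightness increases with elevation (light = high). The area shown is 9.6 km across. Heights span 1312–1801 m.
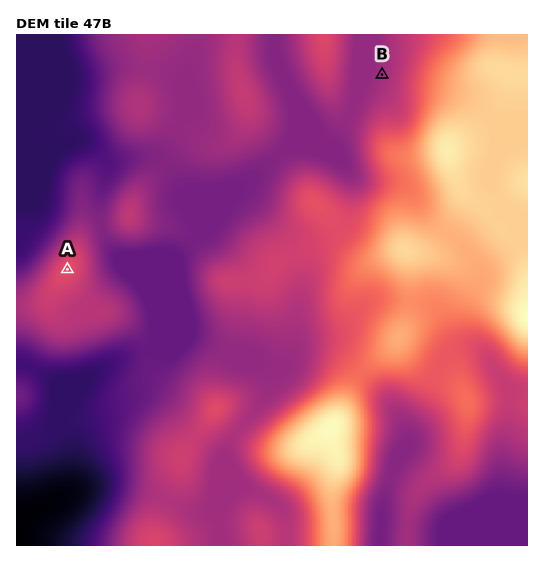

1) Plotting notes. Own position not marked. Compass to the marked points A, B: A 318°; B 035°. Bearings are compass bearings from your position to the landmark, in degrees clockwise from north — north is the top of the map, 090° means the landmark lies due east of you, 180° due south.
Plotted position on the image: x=168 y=381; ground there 1480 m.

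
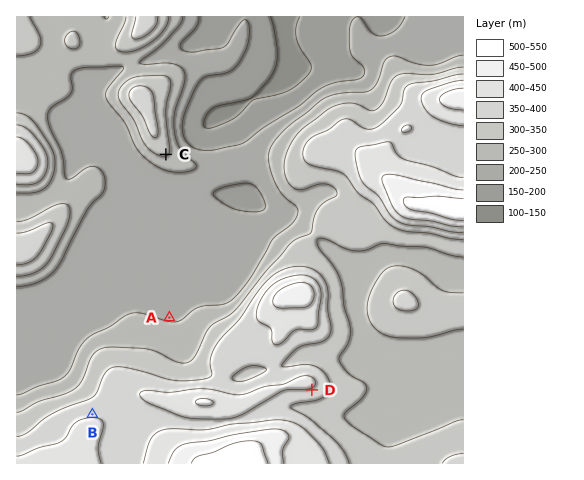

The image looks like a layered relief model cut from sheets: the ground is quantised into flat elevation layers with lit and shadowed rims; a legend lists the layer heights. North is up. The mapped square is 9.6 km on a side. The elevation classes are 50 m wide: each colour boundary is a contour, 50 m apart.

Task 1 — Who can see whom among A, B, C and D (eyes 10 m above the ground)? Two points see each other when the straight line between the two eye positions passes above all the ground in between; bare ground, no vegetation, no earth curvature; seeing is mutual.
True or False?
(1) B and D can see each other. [False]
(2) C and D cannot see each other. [True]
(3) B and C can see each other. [True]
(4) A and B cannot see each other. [True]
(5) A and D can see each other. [False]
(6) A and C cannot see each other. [False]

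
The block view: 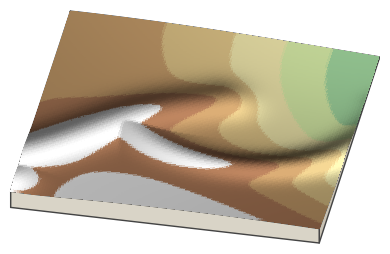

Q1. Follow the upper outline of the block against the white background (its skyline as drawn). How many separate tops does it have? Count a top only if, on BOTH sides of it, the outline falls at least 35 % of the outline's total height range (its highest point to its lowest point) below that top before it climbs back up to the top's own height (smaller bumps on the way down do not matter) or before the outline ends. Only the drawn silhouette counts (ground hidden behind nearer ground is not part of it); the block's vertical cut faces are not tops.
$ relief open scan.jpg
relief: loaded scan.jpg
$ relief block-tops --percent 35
0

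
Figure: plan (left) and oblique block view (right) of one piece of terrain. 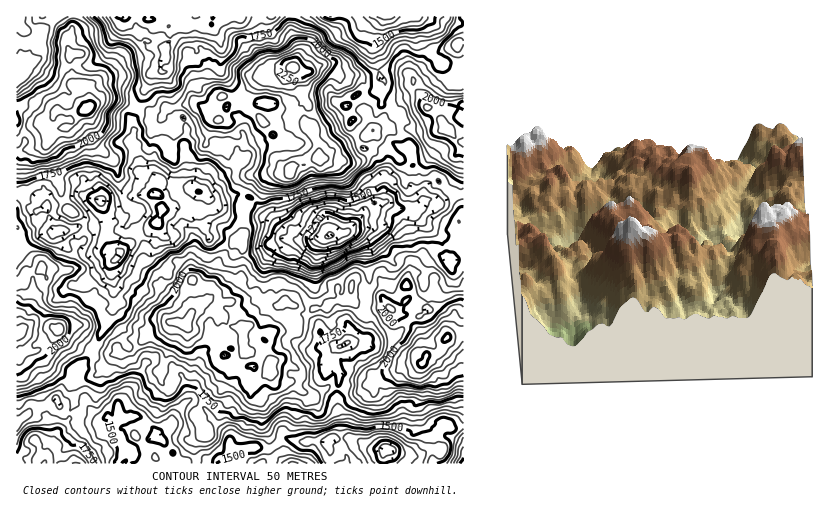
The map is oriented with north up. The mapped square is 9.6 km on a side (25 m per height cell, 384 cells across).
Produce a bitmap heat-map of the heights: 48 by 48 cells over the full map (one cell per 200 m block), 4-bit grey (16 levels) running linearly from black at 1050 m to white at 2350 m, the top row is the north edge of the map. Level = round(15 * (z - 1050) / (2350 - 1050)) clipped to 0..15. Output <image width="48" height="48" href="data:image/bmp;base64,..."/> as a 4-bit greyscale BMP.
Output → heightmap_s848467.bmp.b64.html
<image width="48" height="48" href="data:image/bmp;base64,Qk32BAAAAAAAAHYAAAAoAAAAMAAAADAAAAABAAQAAAAAAIAEAAATCwAAEwsAABAAAAAAAAAAAAAAABEREQAiIiIAMzMzAERERABVVVUAZmZmAHd3dwCIiIgAmZmZAKqqqgC7u7sAzMzMAN3d3QDu7u4A////AJmqmZl2VVVmVWZlVVZmd3ZURUMyIzRVaImZmZh2ZVVlVmdmVVVWZlVUREMhIzREV4mZmIdmVVZVZneHVVVmVVVEREMyNEVVV3iYh3ZlVWZVZniHZnd2ZmVVRFVERVVVVmd3d3ZlVVVmZniHd4iHZ3d3ZmdmZmZVVmZ3d3ZlVVZnZnh4iJmZiIiId4iId3d2Znd3Z3d2VWd4d3eImauqmZmYiJmpiIiId4iHd3d3ZmeImHiZqru6qqqYiaqqqZqqmKqYiIiId3iZmYmaq7u7uqmZiKu7u7y7urqpmIiZiIiZmZmru7vMuqmIiJq7zN3Mu7uqmIiZmZmZmaqru7vMuqmIiJqrzd7dy8u7qZiJqqmZqrq7u8u8uqmIiIiavN7t3My7upmJqqqqu7u7u8y7qpmId4iJvN3e3dy8y6mImqu7zMy7u8u7qqmIh4iJq83e7dzMy6qYmaq8zdy7vMu7uqmJiImaqrzN3czLu6qIiJq83dzMy7u6qqmZmJmru7u83Mu6qpmIeJq7zN3My7uqqqqqmamru7qrzLupmYiId4mqvMzMy7qquqmqqqmru7qqu6qpiIeHd4iaq8zMu6qqqpmZqqmqq7qqqqqpmHd2Z3iZq8zLuqqZqZiJqqmqq7qqmZqqmYd2VniJmru6qqmIiHZniamZmqqpiJmqmIdlVXeImqqZmZh3ZlVFaIiZmamYiImZh3ZlVWd3iZmZmZhlVUMzRWd4iZmYiIiHd3dlVWZmZ4h4iZdlRDIRI0VniIiIiIhmZndlZmZmZnd3iZhlRDIRESRVZ3d4iId2ZmZmZmZVZ3d3iJh1VEMhESNFZmZ4iYdmd3dlZnZlZmZneIh2ZUMiIzNFVlZ3iIdmeHZVZnZlVmZmeIh3dlRDRENEVVZmeHd3d2VVZmZVZmZmeIiYiHZlVlVEVmZmd3d3h2ZVZ2ZVZmVneJmqqpiHiHZVZ3Z3eJiIh3Znd3ZlZmZniZq8zLqqqYdmZ3d3iKqZmHd4iHZmd3d4iZq83czMu6h3eIiImru7qpiZmHd3iIiJmZq8zM3dy6mIiIiZq7zMu6qpmHeIiImZqZq7zMzcy5mYiImqq8zNzMupiHiIiImqqqq7u7zMupmZiImqvMzd3dy7mHiZmZmqqqu7vMzLqZqpmZq8y7zd3d3LqIiZmZq7u6vLvMzLqImZmZq8y7zd3e7cqIiZmZu7u7u7zMy6mJmZiKu7u7zN3e7tuZiZmqu7u7u7vMy5iImImau7u6vM3d3duoiIiaq7u7u7zMy5mIiImauqqpq7zd3cuod3eJqrq8zd3dy6qpiIiqqpiImrvMzMupdmaJmZms3d7u3LupmImqqYiIiavMu7qpdmZ4iYmrzd7+7cuph4mqmIiYiavMy6qYdmZ4iIiavM3u3LqYdniZiIiZmZvMypmYdmZ4d3eJqqvNy5iHZWeIeImZmZvMuod3ZmZndmeIiZq7uodlVVZ3d3mYmZu7uoZmZmZmZmZ3d4mpmHZlVEVVVmeImZqrqXZVVVZWZVZmd3iId2VUQzNERWeA=="/>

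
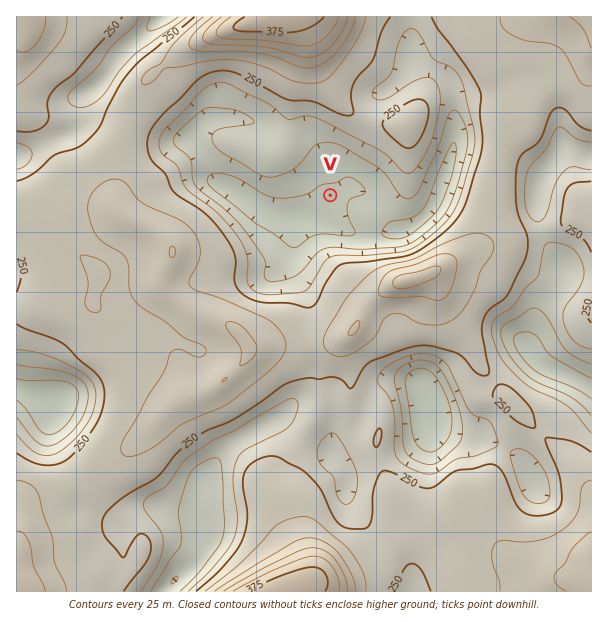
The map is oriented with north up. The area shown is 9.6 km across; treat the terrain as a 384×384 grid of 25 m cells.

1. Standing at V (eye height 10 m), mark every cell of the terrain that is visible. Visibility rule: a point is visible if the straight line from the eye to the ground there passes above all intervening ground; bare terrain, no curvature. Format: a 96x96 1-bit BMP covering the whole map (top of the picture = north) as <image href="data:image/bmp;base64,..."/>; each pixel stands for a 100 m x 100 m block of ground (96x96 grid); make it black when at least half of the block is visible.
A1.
<image width="96" height="96" href="data:image/bmp;base64,Qk2+BAAAAAAAAD4AAAAoAAAAYAAAAGAAAAABAAEAAAAAAIAEAAATCwAAEwsAAAIAAAAAAAAA////AAAAAAAAAAAAAAAAAAAAAAAAAAAAAAAAAAAAAAAAAAAAAAAAAAAAAAAAAAAAAAAAAAAAAAAAAAAAAAAAAAAAAAAAAAAAAAAAAAAAAAAAAAAAAAAAAAAAAAAAAAAAAAAAAAAAAAAAAAAAAAAAAAAAAAAAAAAAAAAAAAAAAAAAAAAAAAAAAAAAAAAAAAAAAAAAAAAAAAAAAAAAAAAAAAAAAAAAAAAAAAAAAAAAAAAAAAAAAAAAAAAAAAAAAAAAAAAAAAAAAAAAAAAAAAAAAAAAAAAAAAAAAAAAAAAAAAAAAAAAAAAAAAAAAAAAAAAAAAAAAAAAAAAAAAAAAAAAAAAAAAAAAAAAAAAAAAAAAAAAAAAAAAAAAAAAAAAAAAAAAAAAAAAAAAAAAAAAAAAAAAAAAAAAAAAAAAAAAAAAAAAAAAAAAAAAAAAAAAAAAAAAAAAAAAAAAAAAAAAAAAAAAAAAAAAAAAAAAAAAAAAAAAAAAAAAAAAAAAAAAAAAAAAAAAAAAAAAAAAAAAAAAAAAAAAAAAAAAAAAAAAAAAAAAAAAAAAAAAAAAAAAAAAAAAAAAAAAAAAAAAAAAAAAAAAAAAAAAAAAAAAAAAAAAAAAAAAAAAAAAAAAAAAAAAAAAAAAAAAAAAAAAAAAAAAAAAAAAAAAAAAAAAAAAMAAAAAAAAAAAAAAAcAAAAAAAAAAAAAAA8AAAAAAAAAAAAAAD8AAAAAAAAAAAAAAH8OAAAAAAAAAAAAAf//AAAAAAAAAAAAB///AAAAAAAAAAAAA///AAAAAAAAAAAAAf//AAAAAAAAAAAAAP//gGAAAAAAAAAAAP//4HgAAAAAAAAAAP//8H8AAAAAAAAAAP9////gAAAAAAAAAP/////wAAAAAAAAQP/////4AAAAAAAAQP/////8AAAAAAAAYf/////+AAAAAAAA4//////+AAAAAAAA4////4D/AAAAAAAAx////4B/gAAAAAAAD////4AfwAAAAAAAH////4APwAAAAAAAP/////wD4AAAAAAA//////4B4AAAAAAD/8B///4B4AAAAAAH/wB///4A8AAAAAAP/AD///4AcAAAAAAP+AD///4AcAAAAAAP8AD///4AOAAAAAAf4AD///4AGAAAAAA/wAB///4ACAAAAAB/AAA///4ADAAAAAB8AAAf//4AAAAAAAB4AAAP//4AAAAAAAB4AAAP//4AAAAAAAB4AAAP//4AAAAAAAB4AAAP//wAAAAAAAA4AAAP/gAAAAAAAAAQAAAf+AAAAAAAAAAAAAA/8AAAAAAAAAAAAAA/4AAAAAAAAAAAAAB/wAAAAAAAAAAAAAD/gAAAAAAAAAAAAAH/gAAAAAAAAAAAAAMPgAAAAAAAAAAAAAYfgAAAAAAAAAAAAA4/wAAAAAAAAAAAAB//wAAAAAAAAAAAAf//4AAAAAAAAAAAD///8AAAAAAAAAAAB///8AAAAAAAAAAAAf//8AAAAAAAAAAAAD//+AAAAAAAAAAAAAAB+AAAAAAAAAAAAAAAAAAAAAAA="/>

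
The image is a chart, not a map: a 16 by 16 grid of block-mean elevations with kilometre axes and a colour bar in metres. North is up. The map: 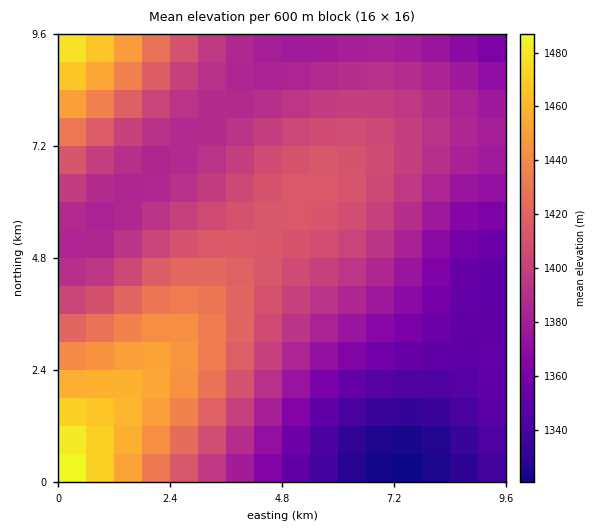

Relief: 1320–1495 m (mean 1395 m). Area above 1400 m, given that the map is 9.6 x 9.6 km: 38.4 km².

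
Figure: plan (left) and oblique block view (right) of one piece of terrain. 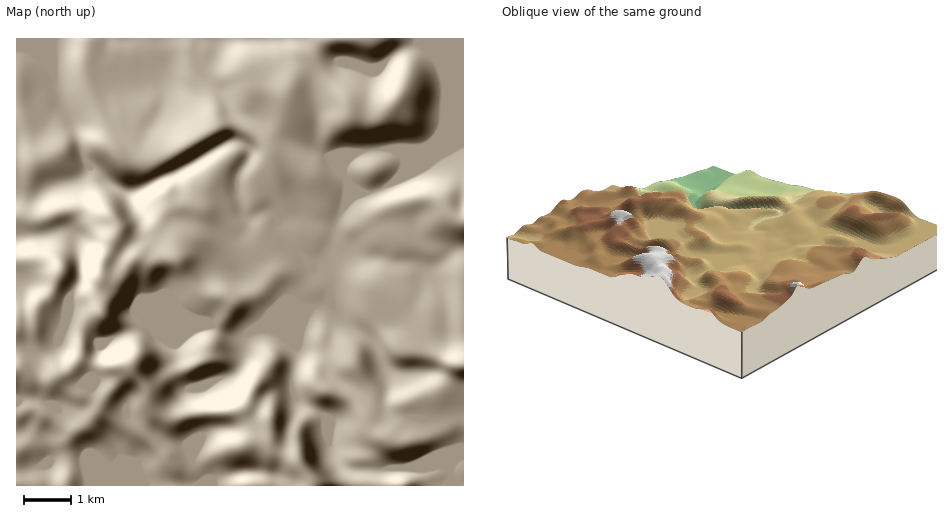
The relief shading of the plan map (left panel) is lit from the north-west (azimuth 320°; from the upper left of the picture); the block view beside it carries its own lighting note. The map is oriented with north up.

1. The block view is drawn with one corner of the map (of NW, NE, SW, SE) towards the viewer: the SE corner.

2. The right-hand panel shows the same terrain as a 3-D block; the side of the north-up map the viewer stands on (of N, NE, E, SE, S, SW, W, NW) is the SE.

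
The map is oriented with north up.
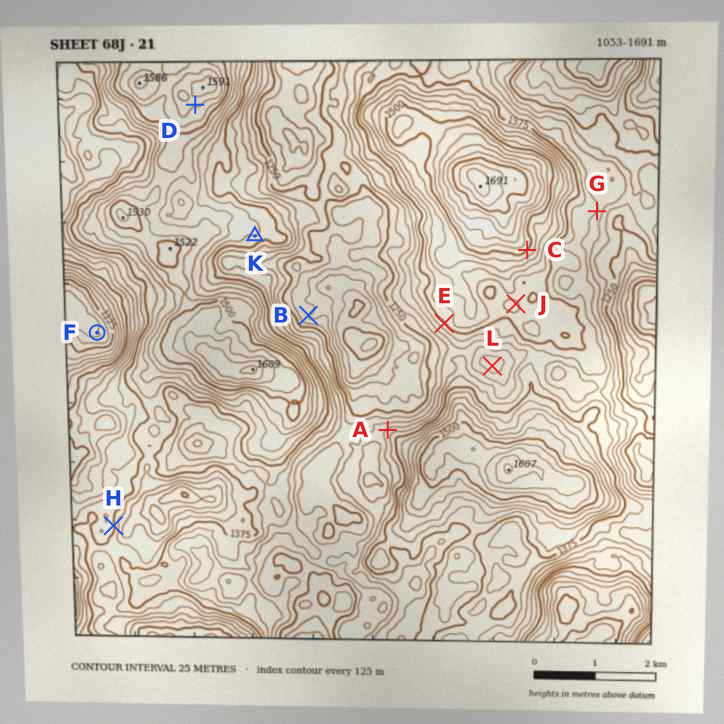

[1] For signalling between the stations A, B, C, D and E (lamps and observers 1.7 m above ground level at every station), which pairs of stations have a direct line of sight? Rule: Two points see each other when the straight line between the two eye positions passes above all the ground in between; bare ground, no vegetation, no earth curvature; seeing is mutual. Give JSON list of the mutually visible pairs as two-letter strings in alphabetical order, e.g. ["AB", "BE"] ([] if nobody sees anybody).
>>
["AC", "AD", "AE", "BE", "DE"]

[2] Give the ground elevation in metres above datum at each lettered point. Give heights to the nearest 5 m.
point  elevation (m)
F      1075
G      1325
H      1370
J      1405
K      1400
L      1260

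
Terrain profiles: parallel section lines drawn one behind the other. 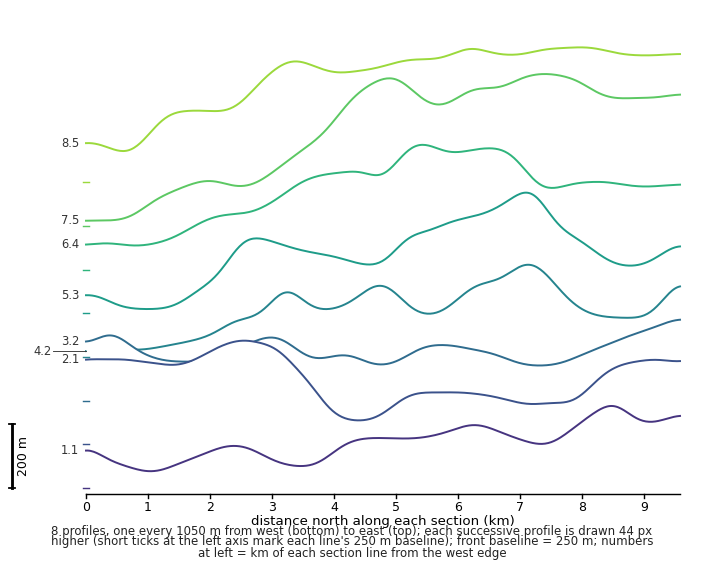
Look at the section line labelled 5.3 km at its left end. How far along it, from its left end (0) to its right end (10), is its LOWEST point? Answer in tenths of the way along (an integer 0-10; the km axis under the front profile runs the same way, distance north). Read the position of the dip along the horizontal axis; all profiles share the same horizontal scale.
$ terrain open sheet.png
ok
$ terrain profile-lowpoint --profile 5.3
1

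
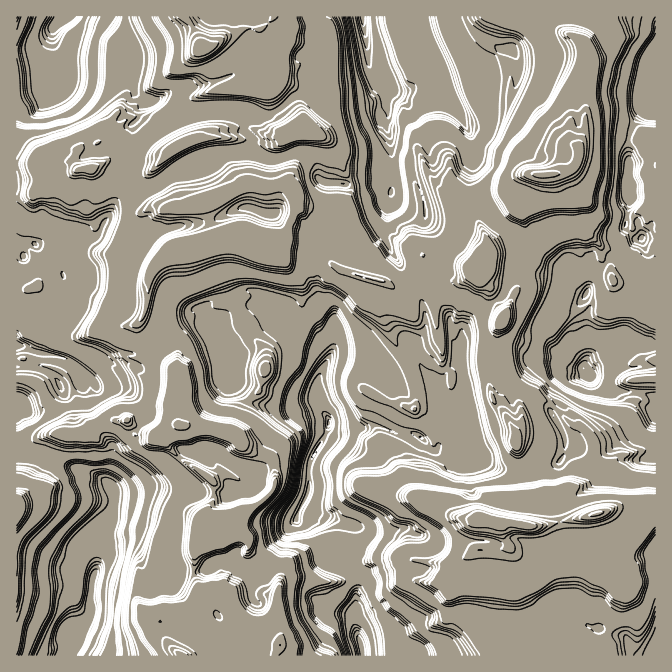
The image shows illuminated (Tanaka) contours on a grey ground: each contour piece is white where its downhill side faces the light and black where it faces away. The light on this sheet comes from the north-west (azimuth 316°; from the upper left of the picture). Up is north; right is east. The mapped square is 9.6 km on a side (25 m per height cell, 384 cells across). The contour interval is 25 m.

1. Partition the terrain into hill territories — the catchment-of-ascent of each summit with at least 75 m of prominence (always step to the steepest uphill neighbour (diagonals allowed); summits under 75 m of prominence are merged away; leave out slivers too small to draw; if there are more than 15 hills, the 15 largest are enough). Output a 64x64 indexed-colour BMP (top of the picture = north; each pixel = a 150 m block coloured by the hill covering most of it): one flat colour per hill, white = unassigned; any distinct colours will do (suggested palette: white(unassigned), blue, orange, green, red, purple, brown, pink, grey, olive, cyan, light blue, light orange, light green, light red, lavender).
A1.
<image width="64" height="64" href="data:image/bmp;base64,Qk12CAAAAAAAAHYAAAAoAAAAQAAAAEAAAAABAAQAAAAAAAAIAAATCwAAEwsAABAAAAAAAAAA////ALR3HwAOf/8ALKAsACgn1gC9Z5QAS1aMAMJ34wB/f38AIr28AM++FwDox64AeLv/AIrfmACWmP8A1bDFAJmZkiIiIiIiIiIiIiIiIiIiIRERERERERERERERERERmZmZIiIiIiIiIiIiIiIiIiIRERERERERERERERERERGZmZmSIiIiIiIiIiIiIiIiIhEREREREREREREREREREZmZmZIiIiIiIiIiIiIiIiIiERERERERERERERERERERmZmZkiIiIiIiIiIiIiIiIiIRERERERERERERERERERGZmZmSIiIiIiIiIiIiIiIiIhEREREREREREREREREREZmZmZIiIiIiIiIiIiIiIiIiERERERERERERERHRERERmZmZmSIiIiIiIiIiIiIiIiIREREREREREREREdERERGZmZmZIiIiIiIiIiIiIiIiIhERERERERERERER3REREZmZmZkiIiIiIiIiIiIiIiIiERERERERERERERHd0RERmZmZmSIiIiIiIiIiIiIiIiERERERERERERERHd3d3d2ZmZmZIiIiIiIiIiIiIiIiEREREREREREREREd3d3dEZmZmZmSIiIiIiIiIiIiIiERERERERERERERER3d3d0RmZmZmZIiIiIiIiIiIiIiIRERERERERERERER3d3d3dGZmZmZmSIiIiIiIiIiIhERERERERERERERERHd3d3d3ZmZmZmZIiIiIiIiIiIiIRERERERERERERERER3d3d3dmZmZmZkiIiIiIiIiIiIhERERERERERERERERER3d3d2ZmZmZl3dyIiIiIiIiIiEREREREREREREREREREd3d3ZmZmZM3d3ciIiIiIiIiIRERERERERERERqhEREREd3dmZkzMzN3d3ciIid3ciIhEREREREREREaqqqqERERHd0TMzMzM3d3d3dyd3d3d3cRERERERERGqqqqqqhERERETMzMzMyJ3d3d3d3d3d3d3EREREREREaqqqqqqERERERMzMzMyIid3d3d3d3d3d3cRERERERERGqqqqqoREREREzMzMyIiInd3d3d3d3d3dxEREREREREaqqqqoRERERETMzMzIiIid3d3d3d3d3d3EREREREREaqqqqqhERERERERMzMiIid3d3d3d3ERERERERERERERqqqqqqERERERERETMyIid3d3d3d3ERERERERERERERGqqqqqqhERERERERERF3d3d3d3d3ERERERERERERFmEaqqqqqqoRERERERERFVd3d3d3d3ERERERERERMxEWYRqqqqqqqqERERERERVVVXd3d3d3cREREREREzMzM2ZmaqqqqqrMwREREREVVVVVVVd3d3dxERERERUzMzMzZmZqrMrMzMzBERERERVVVVVVVXd3dxERERERVTMzMzNmZmzMzMzMzMERERERFVVVVVVVV3d3EREREVVVMzMzMzZmbMzMzMzMwRERERERVVVVVVVXd3URERFVVVUzMzMzNmZszMzMzMzBEREREREVVVVVVVVVVVEREVVVVTMzMzM2ZmZszMzMzMERERERERVVVVVVVVVVUREVVVVTMzMzMzZmZmbMzMzMwRERERERFVVVVVVVVVVVVVVVVTMzMzMzZmZmZmzMzMxBEREREREVUzM1VVVVVVVVVVVVMzMzMzNmZmZmbMzMxEERERERERMzMzVVVVVVVVVVVVUzMzMzNmZmZmZmzMxERBERERERMzMzNVVVVVVVVVVVVTMzMzNmZmZmZmbMREREQREREREzMzMzVVVVVVVVVVVVMzMzM2ZmZmZmZkRERERERBEYiIMzMzNVVVVVVVVVVVVVMzM2ZmZmZmZmREREREREEYiIiIgzVVVVVVVVVVVVVVVVUzZmZmZmZmREREREREERiIiIiIVVVVVVVVVVVVVVVVVVVmZmZmZmREREREREQRGIiIiIiFVVVVVVVVVVVVVVVVVWZmZmZmRERERERERBEYiIiIiIVVVVVVVVVVVVVVVVVVYRFmZmZEREREREREERiIiIiIiOVVVVVVVVVVVVVVVVVRFmZmZEREREREREQRGIiIiIiI7u5VVVVVVVVVVbu1W7ZmZmZkRERERERERBEYiIiIiIju7uVVVVVVVVVbu7u7tmZmZmREREREREREERiIiIiIiO7u7uVVVVVVVVu7u7tmZmZmZEREREREREQRGIiIiIiIju7u7u7uu7u7u7u7u2ZmZmZkRERERERERBEYiIiIiIiO7u7u7u7ru7u7u7u7ZmZmZmREREREREREERiIiIiIiIM+7u7u7ru7u7u7u7tmZmZmRERERERERERBGIiIiIiIgzM+7u7uu7u7u7u7u2ZmZmZEREREREREREEYiIiIiIiDMzMzMzMzO7u7u7u7ZmZmZERERERERERERBiIiIiIiIgzMzMzMzMzu7u7u7tmZmZkREREREREREREGIiIiIiIgzMzMzMzMzMzu7u7u2ZmZERERERERERERERBGIiIiIgzMzMzMzMzMzMzMzu7ERREREREREREREREREEREzMzMzMzMzMzMzMzMzMzMzEREUREREREREREREREQREzMzMzMzMzMzMzMzMzMzMzERERRERERERERERERERBETMzMzMzMzMzMzMzMzMzMzMRERFERERERERERERERE//MzMzMzMzMzMzMzMzMzMzMxEREURERERERERERERET//zMzMzMzMzMzMzMzMzMzMzEREURERERERERERERERP//MzMzMzMzMzMzMzMzMzMzMRERRERERERERERERERE"/>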